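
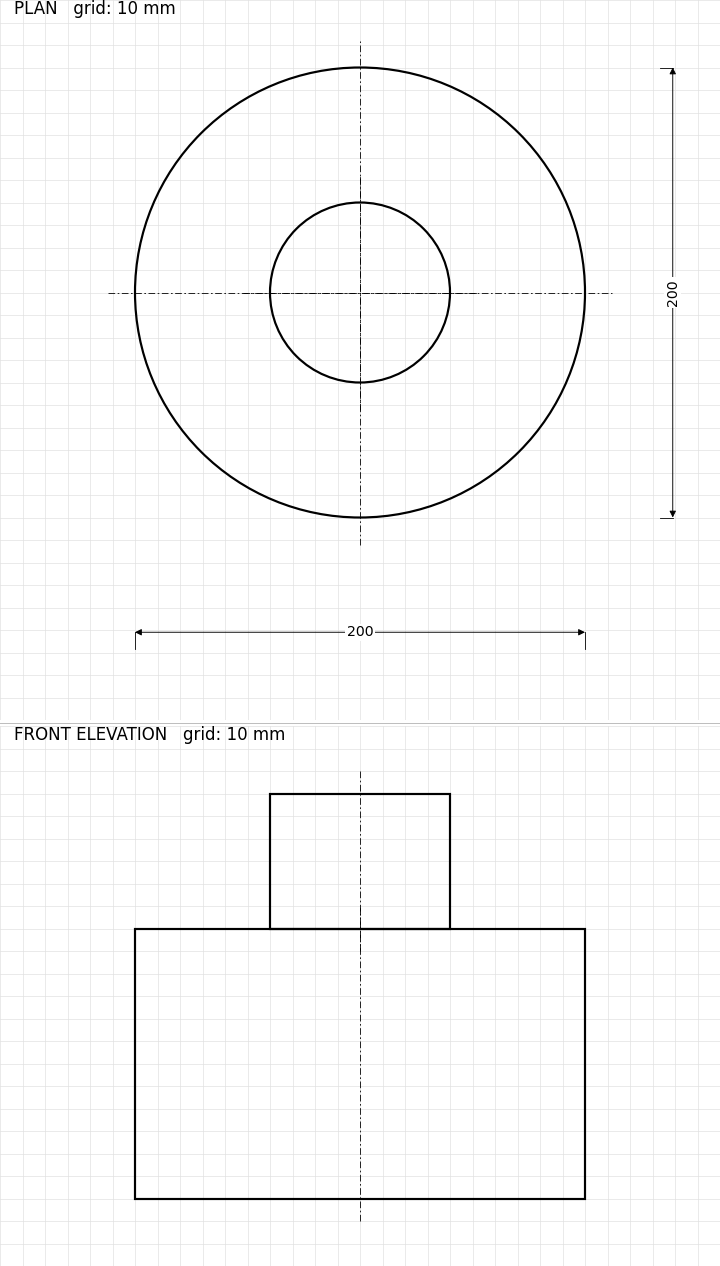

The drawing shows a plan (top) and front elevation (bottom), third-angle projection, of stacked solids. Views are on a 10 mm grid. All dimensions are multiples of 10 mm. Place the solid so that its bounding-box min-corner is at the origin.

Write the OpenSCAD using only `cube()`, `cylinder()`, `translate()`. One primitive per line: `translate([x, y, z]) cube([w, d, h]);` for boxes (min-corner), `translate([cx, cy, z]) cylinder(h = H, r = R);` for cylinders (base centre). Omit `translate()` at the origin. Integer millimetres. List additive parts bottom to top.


translate([100, 100, 0]) cylinder(h = 120, r = 100);
translate([100, 100, 120]) cylinder(h = 60, r = 40);


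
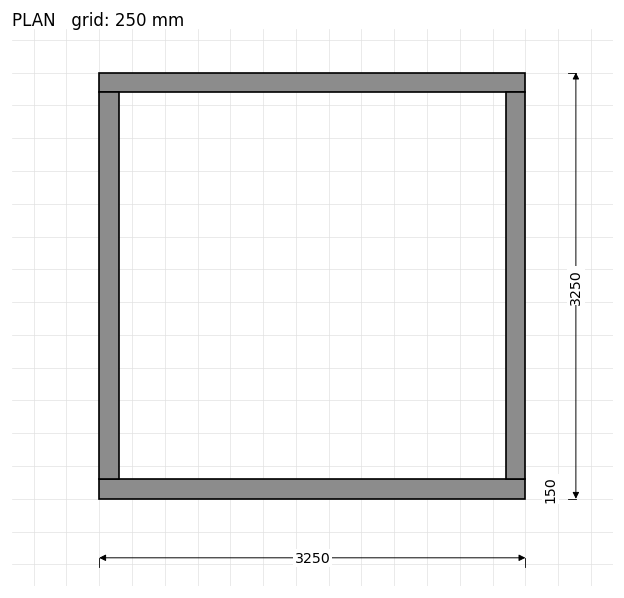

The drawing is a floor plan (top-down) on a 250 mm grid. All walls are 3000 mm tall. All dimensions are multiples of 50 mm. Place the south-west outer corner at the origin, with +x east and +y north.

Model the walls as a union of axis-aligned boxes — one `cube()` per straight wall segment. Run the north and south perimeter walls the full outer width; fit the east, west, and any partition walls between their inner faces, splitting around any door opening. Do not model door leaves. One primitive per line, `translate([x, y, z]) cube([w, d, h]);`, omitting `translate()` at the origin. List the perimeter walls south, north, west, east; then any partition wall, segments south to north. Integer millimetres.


cube([3250, 150, 3000]);
translate([0, 3100, 0]) cube([3250, 150, 3000]);
translate([0, 150, 0]) cube([150, 2950, 3000]);
translate([3100, 150, 0]) cube([150, 2950, 3000]);


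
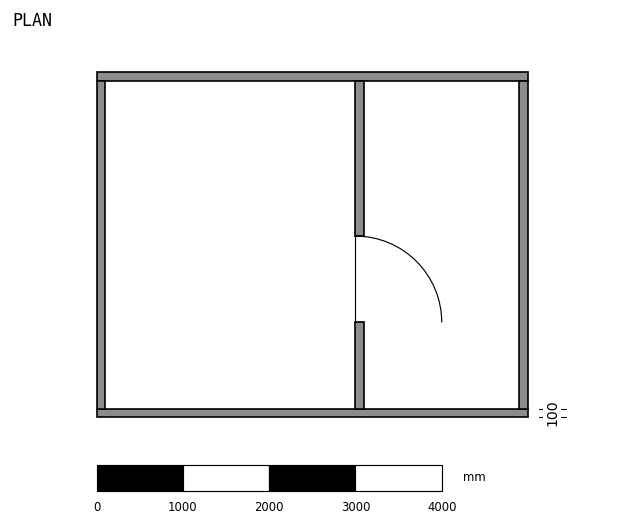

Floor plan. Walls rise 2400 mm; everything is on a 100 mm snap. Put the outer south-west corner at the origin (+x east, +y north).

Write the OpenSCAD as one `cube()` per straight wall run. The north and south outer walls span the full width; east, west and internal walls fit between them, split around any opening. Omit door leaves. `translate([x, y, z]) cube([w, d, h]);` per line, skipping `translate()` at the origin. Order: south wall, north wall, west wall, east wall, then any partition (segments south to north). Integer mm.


cube([5000, 100, 2400]);
translate([0, 3900, 0]) cube([5000, 100, 2400]);
translate([0, 100, 0]) cube([100, 3800, 2400]);
translate([4900, 100, 0]) cube([100, 3800, 2400]);
translate([3000, 100, 0]) cube([100, 1000, 2400]);
translate([3000, 2100, 0]) cube([100, 1800, 2400]);


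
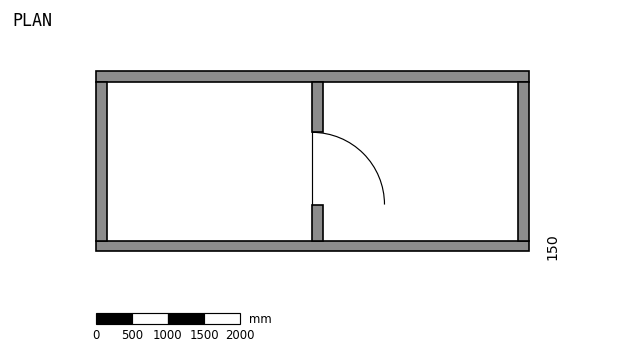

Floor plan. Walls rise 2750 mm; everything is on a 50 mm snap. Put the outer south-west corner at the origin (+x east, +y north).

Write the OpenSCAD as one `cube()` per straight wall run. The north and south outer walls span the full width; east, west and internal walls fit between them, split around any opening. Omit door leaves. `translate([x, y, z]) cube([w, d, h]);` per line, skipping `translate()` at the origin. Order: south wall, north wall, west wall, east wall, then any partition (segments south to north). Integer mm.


cube([6000, 150, 2750]);
translate([0, 2350, 0]) cube([6000, 150, 2750]);
translate([0, 150, 0]) cube([150, 2200, 2750]);
translate([5850, 150, 0]) cube([150, 2200, 2750]);
translate([3000, 150, 0]) cube([150, 500, 2750]);
translate([3000, 1650, 0]) cube([150, 700, 2750]);


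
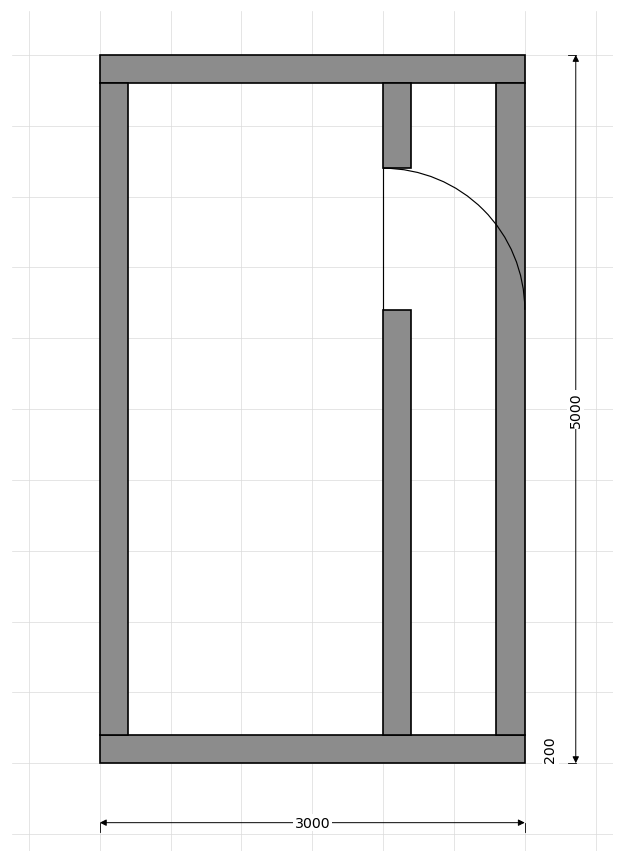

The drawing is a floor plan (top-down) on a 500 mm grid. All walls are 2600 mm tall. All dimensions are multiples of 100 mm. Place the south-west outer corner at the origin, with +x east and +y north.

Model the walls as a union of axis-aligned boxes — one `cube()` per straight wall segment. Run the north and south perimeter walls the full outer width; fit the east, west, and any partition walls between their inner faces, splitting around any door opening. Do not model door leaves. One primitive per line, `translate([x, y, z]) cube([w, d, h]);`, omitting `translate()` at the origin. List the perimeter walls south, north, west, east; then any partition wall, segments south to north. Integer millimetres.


cube([3000, 200, 2600]);
translate([0, 4800, 0]) cube([3000, 200, 2600]);
translate([0, 200, 0]) cube([200, 4600, 2600]);
translate([2800, 200, 0]) cube([200, 4600, 2600]);
translate([2000, 200, 0]) cube([200, 3000, 2600]);
translate([2000, 4200, 0]) cube([200, 600, 2600]);


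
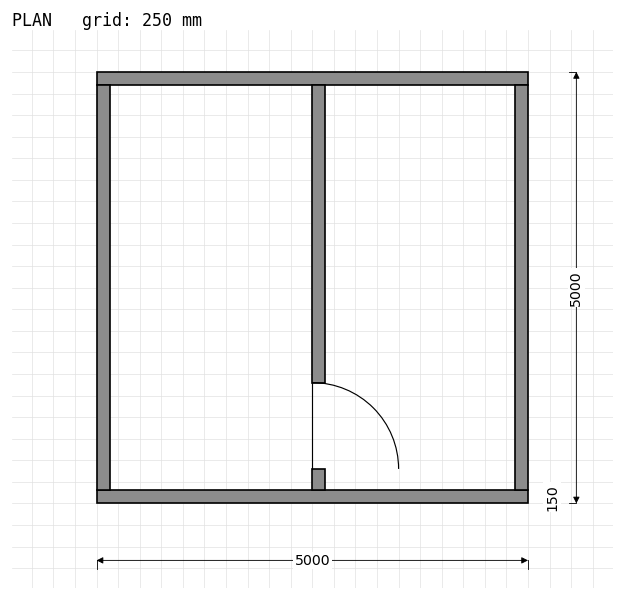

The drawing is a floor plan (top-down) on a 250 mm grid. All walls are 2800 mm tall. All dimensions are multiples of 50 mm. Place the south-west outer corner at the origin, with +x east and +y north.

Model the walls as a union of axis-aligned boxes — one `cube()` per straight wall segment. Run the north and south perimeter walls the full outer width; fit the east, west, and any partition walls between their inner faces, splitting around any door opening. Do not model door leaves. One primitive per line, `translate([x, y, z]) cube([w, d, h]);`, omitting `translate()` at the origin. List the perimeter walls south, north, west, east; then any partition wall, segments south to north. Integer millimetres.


cube([5000, 150, 2800]);
translate([0, 4850, 0]) cube([5000, 150, 2800]);
translate([0, 150, 0]) cube([150, 4700, 2800]);
translate([4850, 150, 0]) cube([150, 4700, 2800]);
translate([2500, 150, 0]) cube([150, 250, 2800]);
translate([2500, 1400, 0]) cube([150, 3450, 2800]);


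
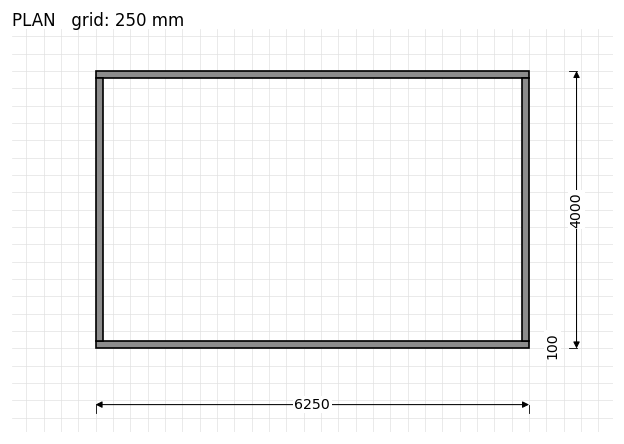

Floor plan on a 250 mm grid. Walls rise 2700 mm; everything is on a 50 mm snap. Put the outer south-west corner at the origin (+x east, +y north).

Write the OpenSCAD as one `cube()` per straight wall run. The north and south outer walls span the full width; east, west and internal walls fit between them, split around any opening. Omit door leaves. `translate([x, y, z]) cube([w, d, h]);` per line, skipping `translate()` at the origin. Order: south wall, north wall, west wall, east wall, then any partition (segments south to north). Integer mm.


cube([6250, 100, 2700]);
translate([0, 3900, 0]) cube([6250, 100, 2700]);
translate([0, 100, 0]) cube([100, 3800, 2700]);
translate([6150, 100, 0]) cube([100, 3800, 2700]);


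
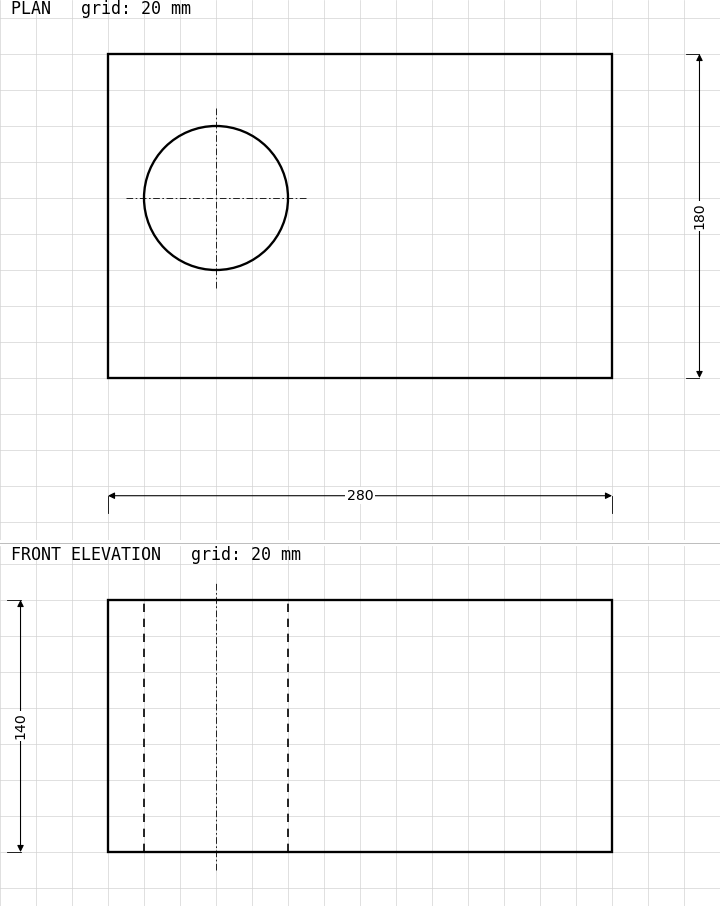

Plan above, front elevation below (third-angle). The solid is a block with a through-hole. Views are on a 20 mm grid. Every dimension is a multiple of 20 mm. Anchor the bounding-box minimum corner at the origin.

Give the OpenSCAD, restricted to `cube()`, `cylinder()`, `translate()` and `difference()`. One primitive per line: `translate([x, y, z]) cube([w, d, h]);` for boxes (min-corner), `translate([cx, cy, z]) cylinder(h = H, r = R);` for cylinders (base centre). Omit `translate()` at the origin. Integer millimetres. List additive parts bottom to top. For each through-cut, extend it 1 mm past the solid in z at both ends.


difference() {
  cube([280, 180, 140]);
  translate([60, 100, -1]) cylinder(h = 142, r = 40);
}


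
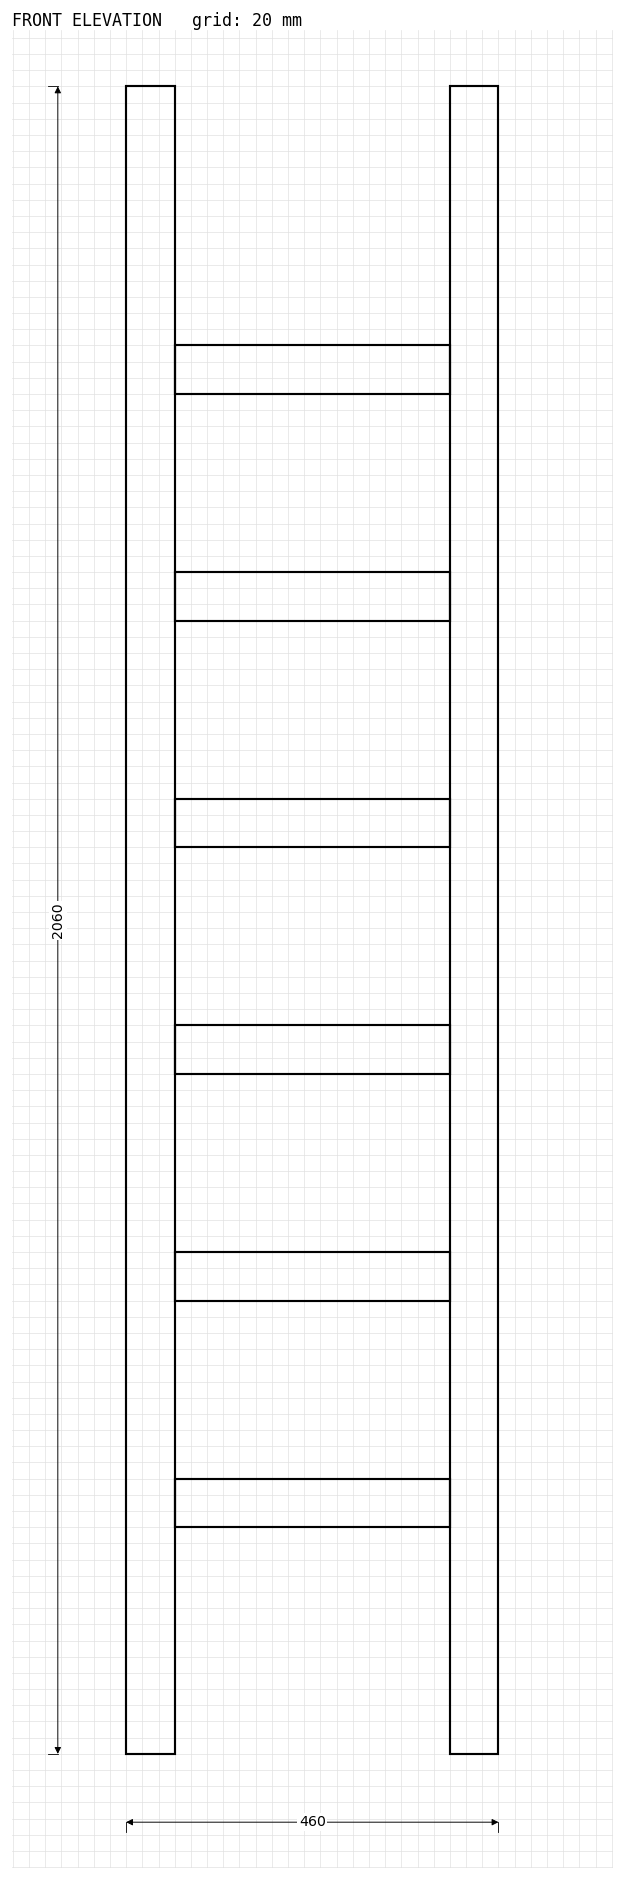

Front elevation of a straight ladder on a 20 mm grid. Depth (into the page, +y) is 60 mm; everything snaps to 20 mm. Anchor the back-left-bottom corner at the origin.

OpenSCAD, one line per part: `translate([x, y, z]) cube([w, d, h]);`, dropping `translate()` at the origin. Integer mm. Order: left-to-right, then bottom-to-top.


cube([60, 60, 2060]);
translate([60, 0, 280]) cube([340, 60, 60]);
translate([60, 0, 560]) cube([340, 60, 60]);
translate([60, 0, 840]) cube([340, 60, 60]);
translate([60, 0, 1120]) cube([340, 60, 60]);
translate([60, 0, 1400]) cube([340, 60, 60]);
translate([60, 0, 1680]) cube([340, 60, 60]);
translate([400, 0, 0]) cube([60, 60, 2060]);


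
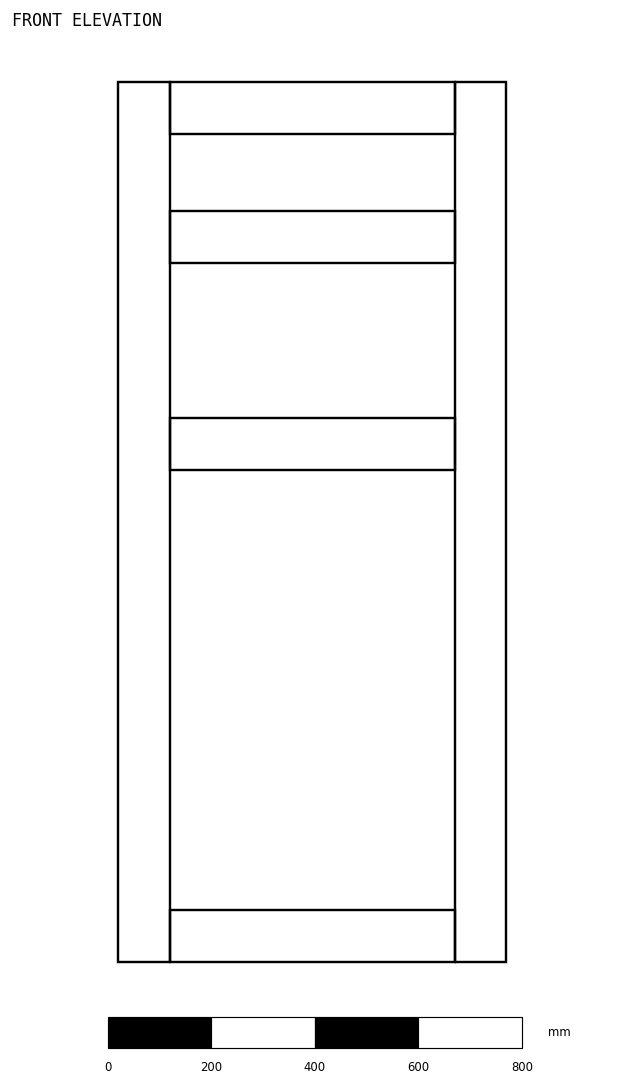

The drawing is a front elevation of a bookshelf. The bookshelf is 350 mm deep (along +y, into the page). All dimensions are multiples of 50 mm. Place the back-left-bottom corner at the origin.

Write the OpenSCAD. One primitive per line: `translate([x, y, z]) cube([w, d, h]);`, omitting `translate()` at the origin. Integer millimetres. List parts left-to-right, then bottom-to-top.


cube([100, 350, 1700]);
translate([100, 0, 0]) cube([550, 350, 100]);
translate([100, 0, 950]) cube([550, 350, 100]);
translate([100, 0, 1350]) cube([550, 350, 100]);
translate([100, 0, 1600]) cube([550, 350, 100]);
translate([650, 0, 0]) cube([100, 350, 1700]);


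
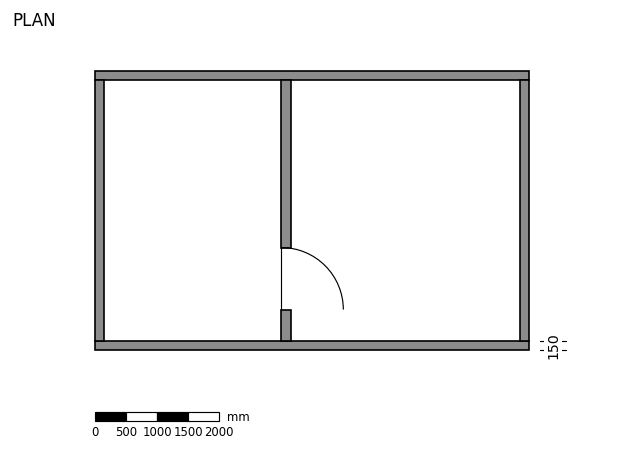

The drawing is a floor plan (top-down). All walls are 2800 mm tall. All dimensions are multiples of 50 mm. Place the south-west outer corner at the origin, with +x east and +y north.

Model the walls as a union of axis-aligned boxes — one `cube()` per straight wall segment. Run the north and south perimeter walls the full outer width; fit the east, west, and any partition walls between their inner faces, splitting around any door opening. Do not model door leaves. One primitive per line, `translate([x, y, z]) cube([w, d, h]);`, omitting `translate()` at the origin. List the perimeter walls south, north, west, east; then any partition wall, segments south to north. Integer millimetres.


cube([7000, 150, 2800]);
translate([0, 4350, 0]) cube([7000, 150, 2800]);
translate([0, 150, 0]) cube([150, 4200, 2800]);
translate([6850, 150, 0]) cube([150, 4200, 2800]);
translate([3000, 150, 0]) cube([150, 500, 2800]);
translate([3000, 1650, 0]) cube([150, 2700, 2800]);


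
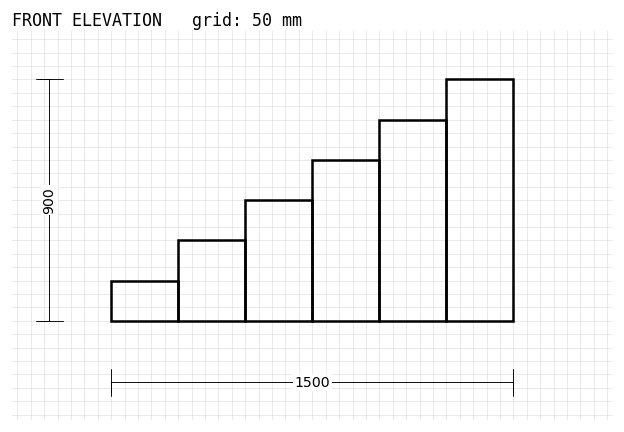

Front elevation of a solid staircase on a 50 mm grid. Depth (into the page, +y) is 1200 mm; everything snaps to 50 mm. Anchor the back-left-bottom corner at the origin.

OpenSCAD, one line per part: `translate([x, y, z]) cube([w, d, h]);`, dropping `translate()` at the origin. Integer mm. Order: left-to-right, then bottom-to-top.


cube([250, 1200, 150]);
translate([250, 0, 0]) cube([250, 1200, 300]);
translate([500, 0, 0]) cube([250, 1200, 450]);
translate([750, 0, 0]) cube([250, 1200, 600]);
translate([1000, 0, 0]) cube([250, 1200, 750]);
translate([1250, 0, 0]) cube([250, 1200, 900]);


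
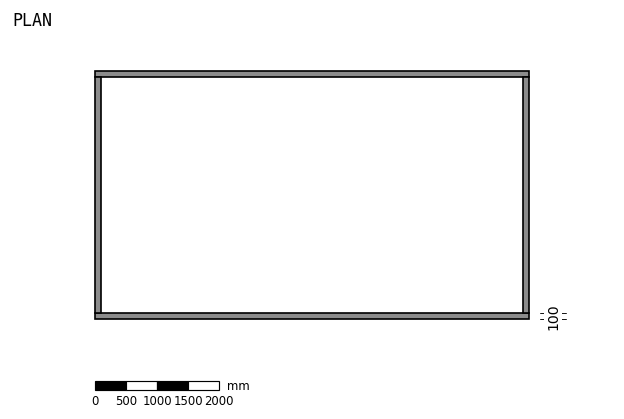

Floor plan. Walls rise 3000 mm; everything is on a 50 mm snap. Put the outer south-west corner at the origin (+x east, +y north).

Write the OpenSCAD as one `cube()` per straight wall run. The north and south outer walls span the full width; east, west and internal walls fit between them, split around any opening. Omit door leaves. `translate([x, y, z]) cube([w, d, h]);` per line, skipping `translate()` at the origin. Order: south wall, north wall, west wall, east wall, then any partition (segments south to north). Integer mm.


cube([7000, 100, 3000]);
translate([0, 3900, 0]) cube([7000, 100, 3000]);
translate([0, 100, 0]) cube([100, 3800, 3000]);
translate([6900, 100, 0]) cube([100, 3800, 3000]);


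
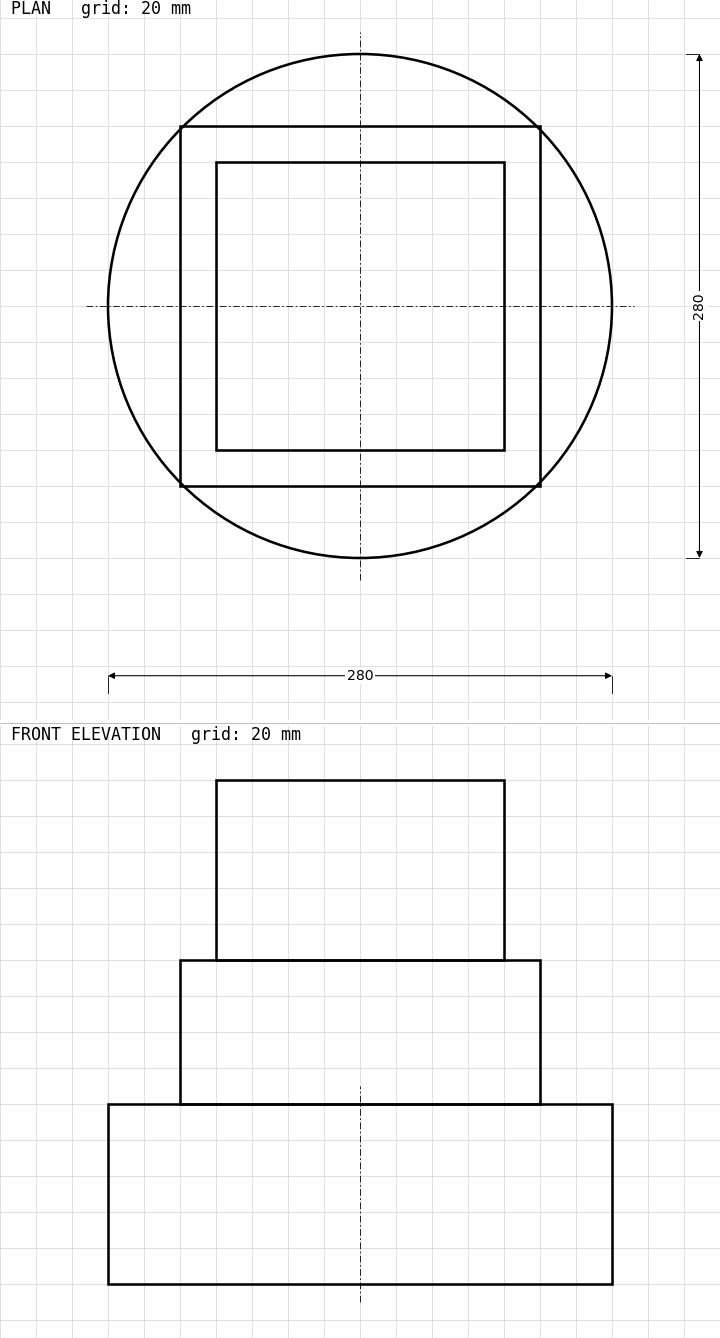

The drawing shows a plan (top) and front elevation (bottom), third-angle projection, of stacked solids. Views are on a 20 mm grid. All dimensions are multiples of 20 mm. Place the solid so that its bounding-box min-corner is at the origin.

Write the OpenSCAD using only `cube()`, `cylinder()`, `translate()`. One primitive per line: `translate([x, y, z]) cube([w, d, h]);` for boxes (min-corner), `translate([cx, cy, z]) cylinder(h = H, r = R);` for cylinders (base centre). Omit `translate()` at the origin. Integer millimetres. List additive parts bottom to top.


translate([140, 140, 0]) cylinder(h = 100, r = 140);
translate([40, 40, 100]) cube([200, 200, 80]);
translate([60, 60, 180]) cube([160, 160, 100]);


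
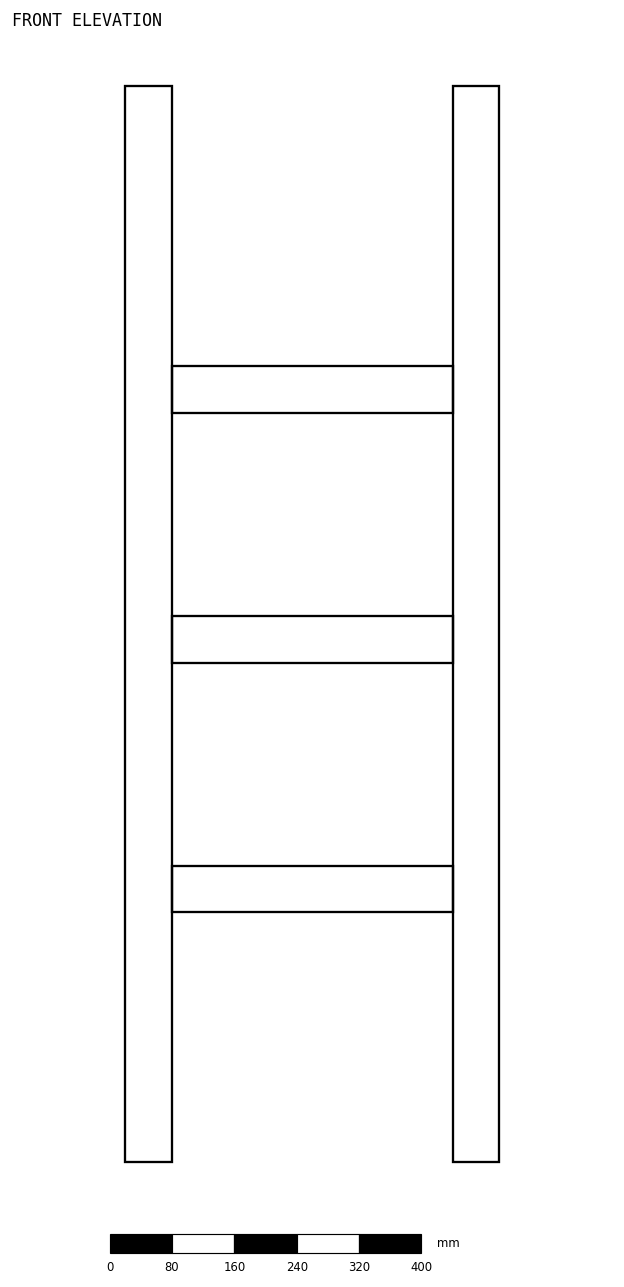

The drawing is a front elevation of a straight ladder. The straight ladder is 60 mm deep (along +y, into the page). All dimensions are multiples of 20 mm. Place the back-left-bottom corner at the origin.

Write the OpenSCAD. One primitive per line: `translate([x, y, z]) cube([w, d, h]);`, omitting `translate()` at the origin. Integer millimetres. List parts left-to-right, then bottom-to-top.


cube([60, 60, 1380]);
translate([60, 0, 320]) cube([360, 60, 60]);
translate([60, 0, 640]) cube([360, 60, 60]);
translate([60, 0, 960]) cube([360, 60, 60]);
translate([420, 0, 0]) cube([60, 60, 1380]);


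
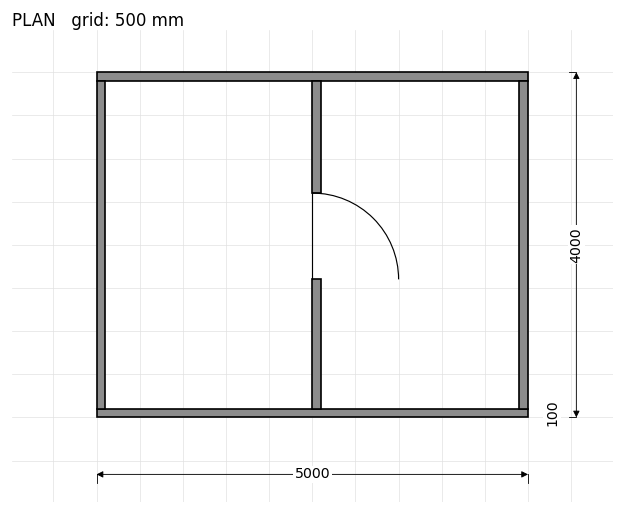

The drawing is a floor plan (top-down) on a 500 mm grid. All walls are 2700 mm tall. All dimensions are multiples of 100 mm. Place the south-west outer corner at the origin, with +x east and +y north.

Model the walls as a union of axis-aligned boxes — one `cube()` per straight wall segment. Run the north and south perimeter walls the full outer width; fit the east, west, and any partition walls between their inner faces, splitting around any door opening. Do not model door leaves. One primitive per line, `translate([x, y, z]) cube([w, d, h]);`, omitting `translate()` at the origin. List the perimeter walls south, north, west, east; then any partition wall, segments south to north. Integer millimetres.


cube([5000, 100, 2700]);
translate([0, 3900, 0]) cube([5000, 100, 2700]);
translate([0, 100, 0]) cube([100, 3800, 2700]);
translate([4900, 100, 0]) cube([100, 3800, 2700]);
translate([2500, 100, 0]) cube([100, 1500, 2700]);
translate([2500, 2600, 0]) cube([100, 1300, 2700]);


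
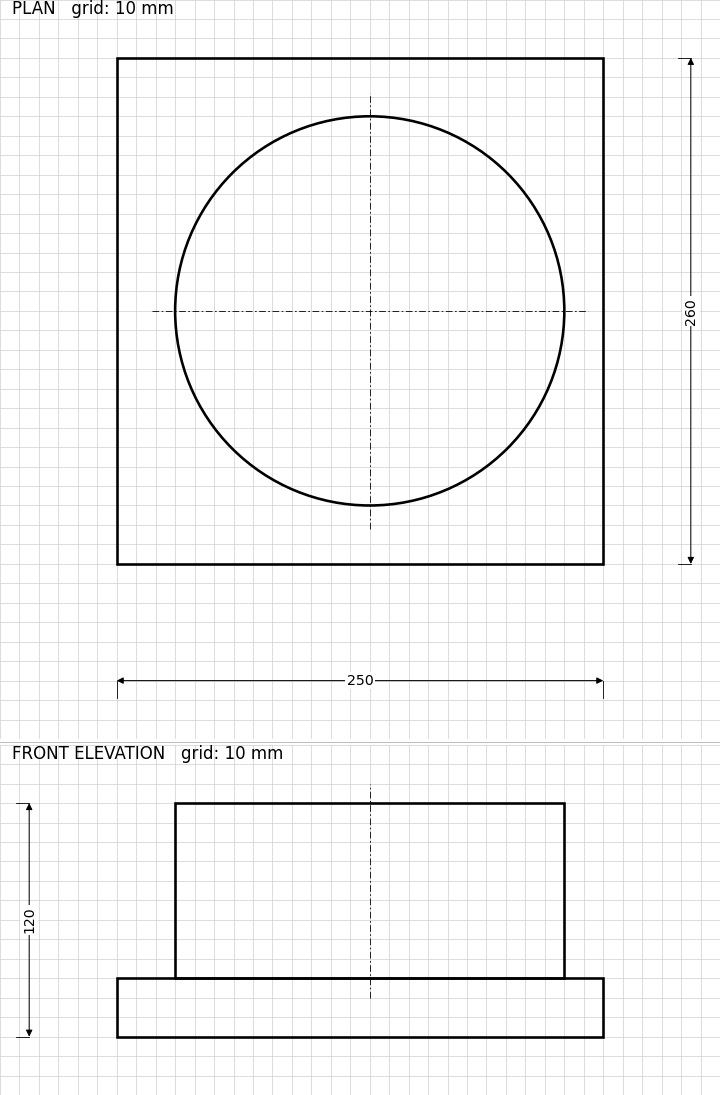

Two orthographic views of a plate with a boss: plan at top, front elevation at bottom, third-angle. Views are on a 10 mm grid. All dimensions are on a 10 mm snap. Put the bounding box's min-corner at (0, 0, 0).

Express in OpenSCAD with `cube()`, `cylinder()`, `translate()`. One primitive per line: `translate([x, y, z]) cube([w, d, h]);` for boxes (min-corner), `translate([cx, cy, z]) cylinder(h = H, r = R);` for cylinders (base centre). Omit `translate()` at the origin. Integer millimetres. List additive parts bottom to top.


cube([250, 260, 30]);
translate([130, 130, 30]) cylinder(h = 90, r = 100);


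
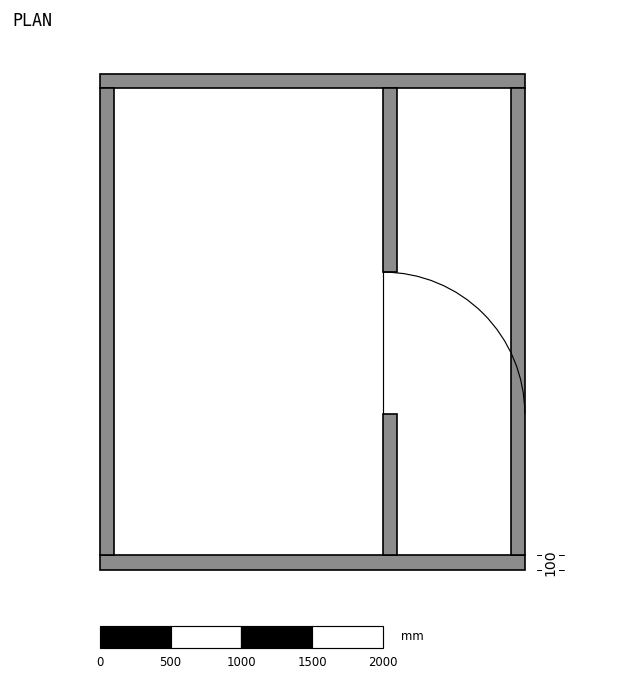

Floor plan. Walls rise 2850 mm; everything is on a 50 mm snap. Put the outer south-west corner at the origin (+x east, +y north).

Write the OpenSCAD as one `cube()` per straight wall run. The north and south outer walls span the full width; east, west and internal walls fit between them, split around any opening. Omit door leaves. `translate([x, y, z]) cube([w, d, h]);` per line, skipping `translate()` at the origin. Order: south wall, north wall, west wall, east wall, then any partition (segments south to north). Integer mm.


cube([3000, 100, 2850]);
translate([0, 3400, 0]) cube([3000, 100, 2850]);
translate([0, 100, 0]) cube([100, 3300, 2850]);
translate([2900, 100, 0]) cube([100, 3300, 2850]);
translate([2000, 100, 0]) cube([100, 1000, 2850]);
translate([2000, 2100, 0]) cube([100, 1300, 2850]);


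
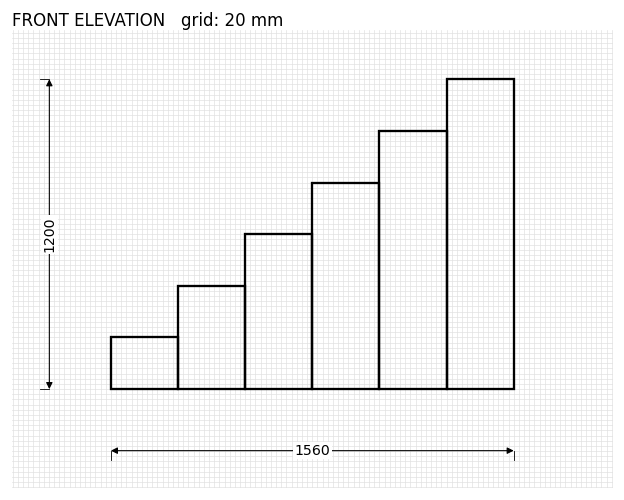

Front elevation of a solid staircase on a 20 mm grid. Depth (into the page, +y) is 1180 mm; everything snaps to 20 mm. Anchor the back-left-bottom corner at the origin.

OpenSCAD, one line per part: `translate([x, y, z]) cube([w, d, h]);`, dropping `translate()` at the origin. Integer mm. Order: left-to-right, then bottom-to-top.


cube([260, 1180, 200]);
translate([260, 0, 0]) cube([260, 1180, 400]);
translate([520, 0, 0]) cube([260, 1180, 600]);
translate([780, 0, 0]) cube([260, 1180, 800]);
translate([1040, 0, 0]) cube([260, 1180, 1000]);
translate([1300, 0, 0]) cube([260, 1180, 1200]);


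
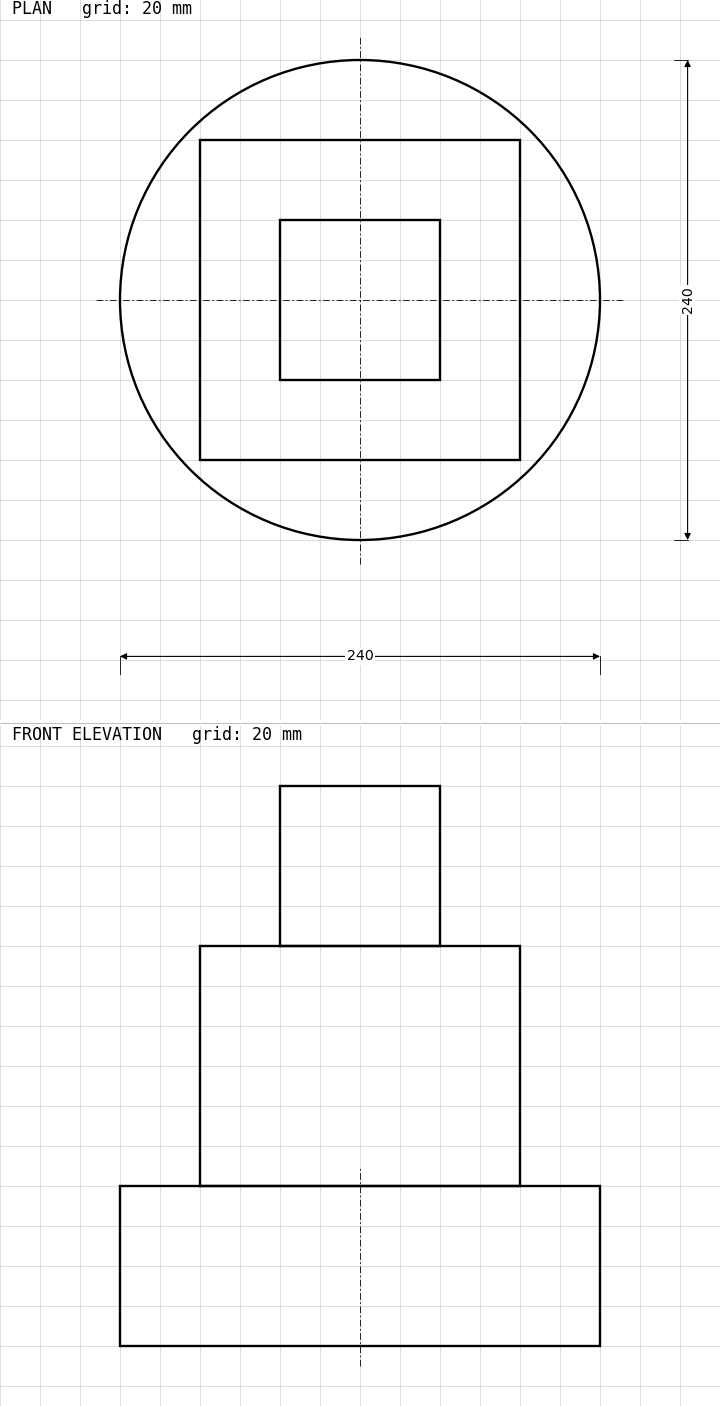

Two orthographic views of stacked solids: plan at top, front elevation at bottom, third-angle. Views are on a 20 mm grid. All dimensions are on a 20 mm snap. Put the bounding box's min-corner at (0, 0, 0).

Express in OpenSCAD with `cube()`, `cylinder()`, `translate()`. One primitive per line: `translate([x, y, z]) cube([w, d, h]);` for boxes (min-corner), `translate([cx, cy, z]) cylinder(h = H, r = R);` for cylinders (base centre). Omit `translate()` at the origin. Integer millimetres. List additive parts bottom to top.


translate([120, 120, 0]) cylinder(h = 80, r = 120);
translate([40, 40, 80]) cube([160, 160, 120]);
translate([80, 80, 200]) cube([80, 80, 80]);


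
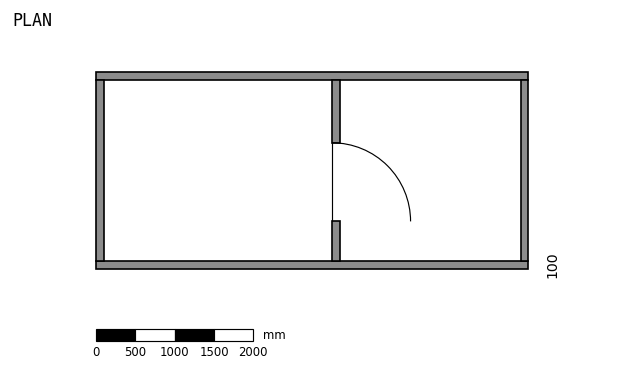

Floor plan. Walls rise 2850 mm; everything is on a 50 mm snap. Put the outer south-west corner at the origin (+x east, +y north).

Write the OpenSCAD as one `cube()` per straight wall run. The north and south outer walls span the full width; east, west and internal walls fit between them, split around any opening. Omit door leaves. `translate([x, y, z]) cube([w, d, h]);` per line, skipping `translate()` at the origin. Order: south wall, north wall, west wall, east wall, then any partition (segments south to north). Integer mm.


cube([5500, 100, 2850]);
translate([0, 2400, 0]) cube([5500, 100, 2850]);
translate([0, 100, 0]) cube([100, 2300, 2850]);
translate([5400, 100, 0]) cube([100, 2300, 2850]);
translate([3000, 100, 0]) cube([100, 500, 2850]);
translate([3000, 1600, 0]) cube([100, 800, 2850]);


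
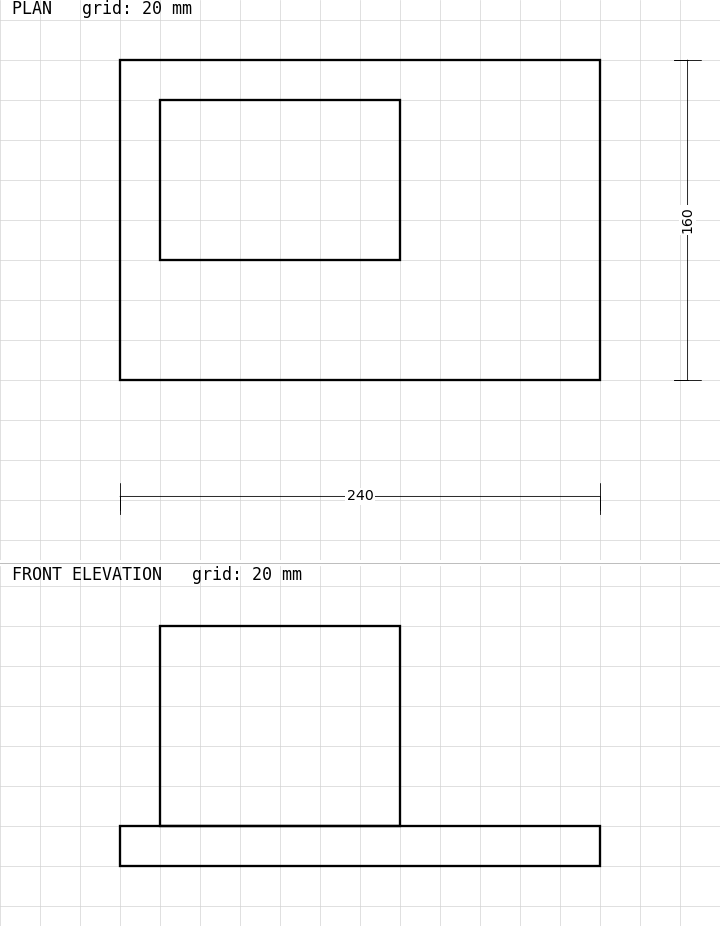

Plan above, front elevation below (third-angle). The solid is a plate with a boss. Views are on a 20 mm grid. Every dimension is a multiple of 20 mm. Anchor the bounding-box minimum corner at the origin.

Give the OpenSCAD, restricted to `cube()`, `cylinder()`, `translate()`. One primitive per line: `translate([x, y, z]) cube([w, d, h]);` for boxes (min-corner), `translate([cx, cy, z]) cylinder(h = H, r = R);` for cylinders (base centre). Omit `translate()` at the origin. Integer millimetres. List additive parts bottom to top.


cube([240, 160, 20]);
translate([20, 60, 20]) cube([120, 80, 100]);


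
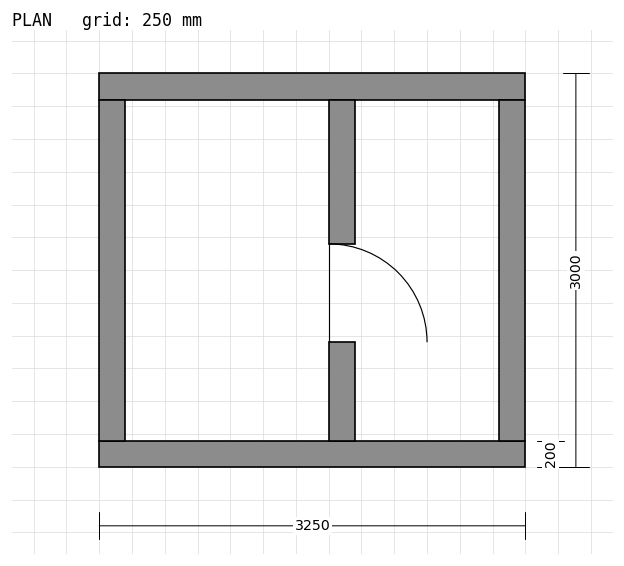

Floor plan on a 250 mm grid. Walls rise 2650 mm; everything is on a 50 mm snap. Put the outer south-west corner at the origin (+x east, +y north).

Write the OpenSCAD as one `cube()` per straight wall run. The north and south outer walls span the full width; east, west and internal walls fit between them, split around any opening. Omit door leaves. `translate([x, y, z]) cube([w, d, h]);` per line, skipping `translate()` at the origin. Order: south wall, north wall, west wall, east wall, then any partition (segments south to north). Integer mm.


cube([3250, 200, 2650]);
translate([0, 2800, 0]) cube([3250, 200, 2650]);
translate([0, 200, 0]) cube([200, 2600, 2650]);
translate([3050, 200, 0]) cube([200, 2600, 2650]);
translate([1750, 200, 0]) cube([200, 750, 2650]);
translate([1750, 1700, 0]) cube([200, 1100, 2650]);


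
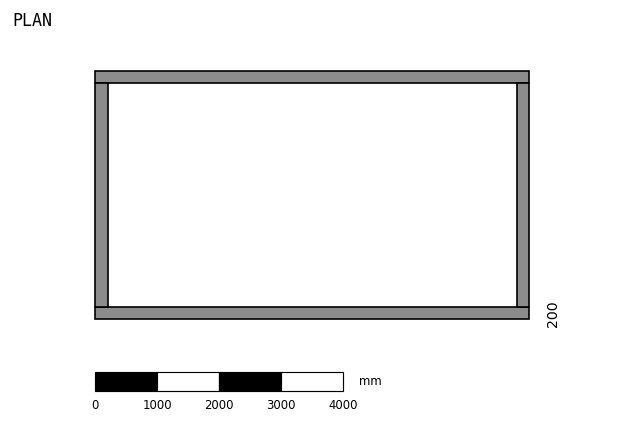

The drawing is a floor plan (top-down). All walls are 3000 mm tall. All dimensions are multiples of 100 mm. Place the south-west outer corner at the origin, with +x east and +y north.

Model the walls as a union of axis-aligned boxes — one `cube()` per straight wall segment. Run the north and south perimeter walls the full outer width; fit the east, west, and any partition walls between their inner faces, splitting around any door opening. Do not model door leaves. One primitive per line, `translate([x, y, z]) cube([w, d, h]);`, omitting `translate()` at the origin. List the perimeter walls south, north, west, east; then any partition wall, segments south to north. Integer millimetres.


cube([7000, 200, 3000]);
translate([0, 3800, 0]) cube([7000, 200, 3000]);
translate([0, 200, 0]) cube([200, 3600, 3000]);
translate([6800, 200, 0]) cube([200, 3600, 3000]);


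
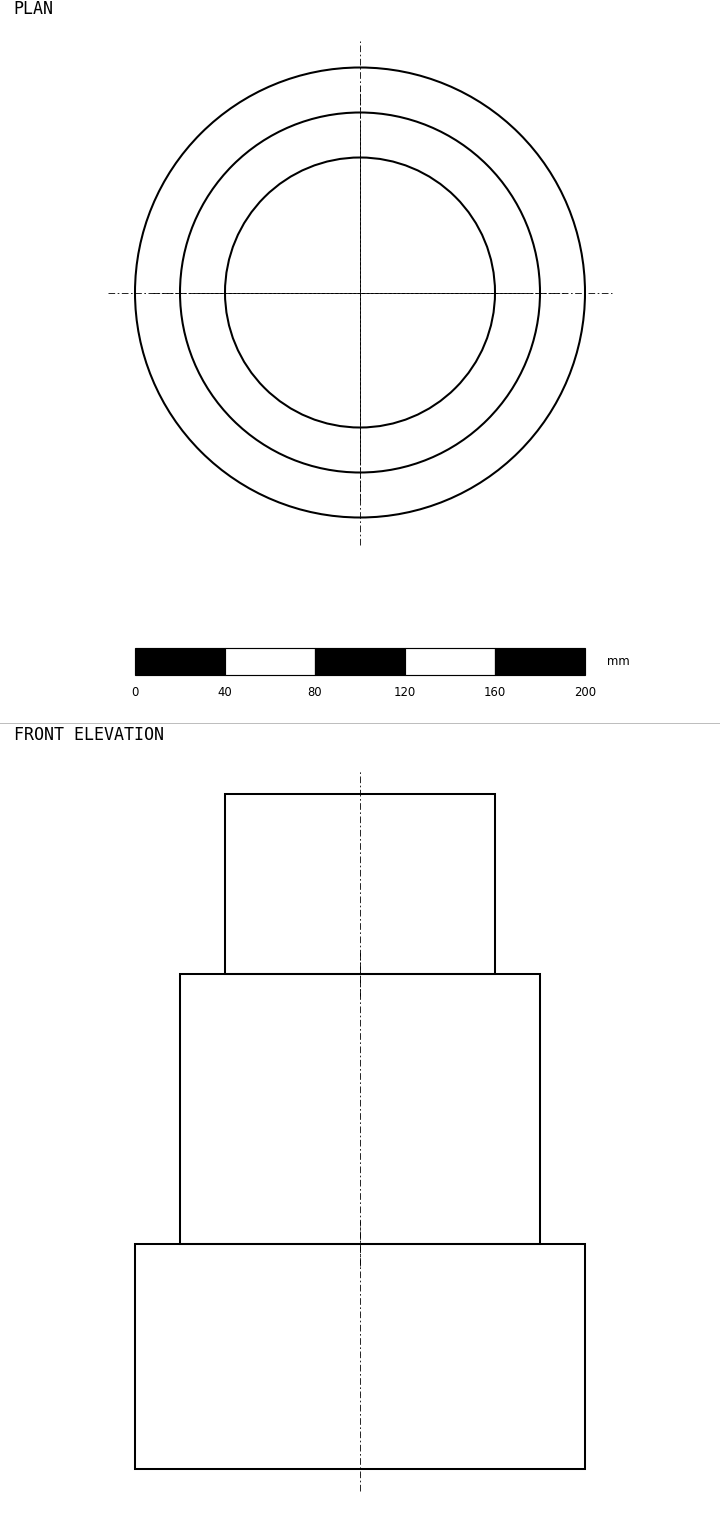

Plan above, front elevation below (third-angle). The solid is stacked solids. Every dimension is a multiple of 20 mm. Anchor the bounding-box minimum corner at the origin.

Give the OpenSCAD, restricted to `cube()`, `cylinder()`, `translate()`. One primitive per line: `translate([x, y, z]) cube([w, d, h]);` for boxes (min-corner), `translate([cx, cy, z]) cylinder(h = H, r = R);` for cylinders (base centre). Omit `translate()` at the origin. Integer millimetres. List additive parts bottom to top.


translate([100, 100, 0]) cylinder(h = 100, r = 100);
translate([100, 100, 100]) cylinder(h = 120, r = 80);
translate([100, 100, 220]) cylinder(h = 80, r = 60);


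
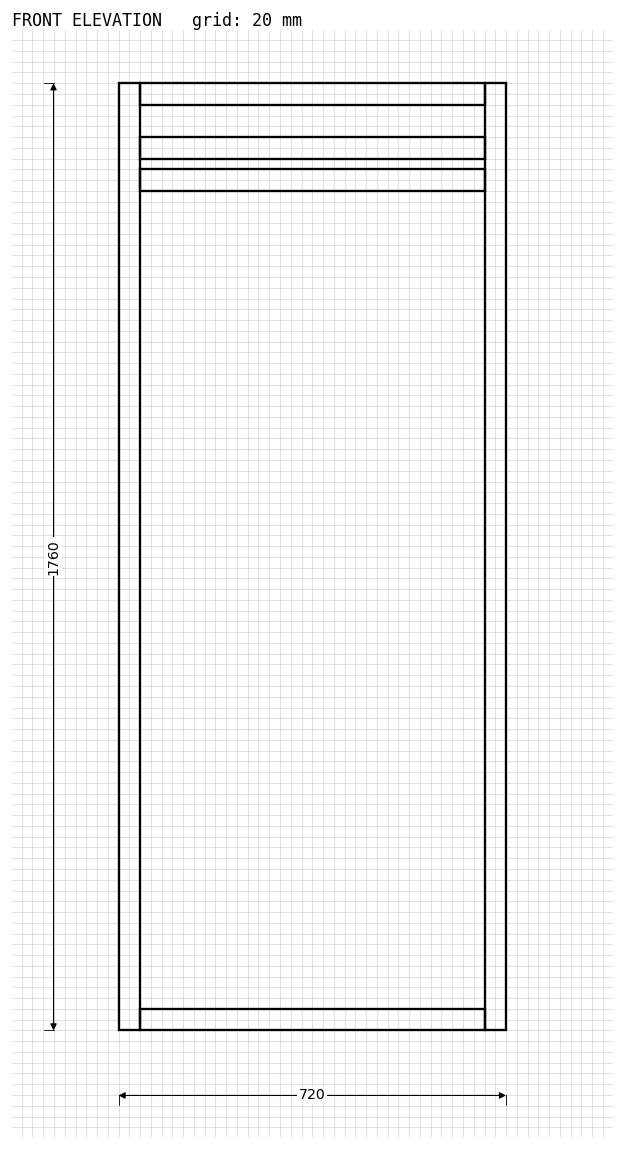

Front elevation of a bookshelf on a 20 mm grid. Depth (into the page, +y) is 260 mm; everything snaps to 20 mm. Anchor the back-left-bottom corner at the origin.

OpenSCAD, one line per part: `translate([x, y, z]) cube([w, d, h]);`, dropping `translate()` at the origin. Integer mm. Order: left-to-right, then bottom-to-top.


cube([40, 260, 1760]);
translate([40, 0, 0]) cube([640, 260, 40]);
translate([40, 0, 1560]) cube([640, 260, 40]);
translate([40, 0, 1620]) cube([640, 260, 40]);
translate([40, 0, 1720]) cube([640, 260, 40]);
translate([680, 0, 0]) cube([40, 260, 1760]);


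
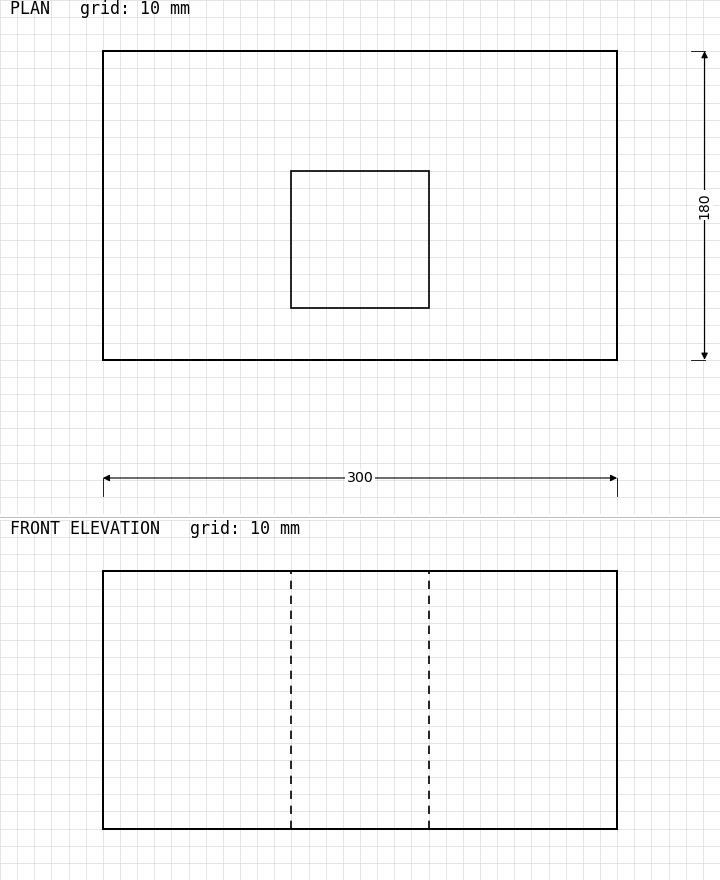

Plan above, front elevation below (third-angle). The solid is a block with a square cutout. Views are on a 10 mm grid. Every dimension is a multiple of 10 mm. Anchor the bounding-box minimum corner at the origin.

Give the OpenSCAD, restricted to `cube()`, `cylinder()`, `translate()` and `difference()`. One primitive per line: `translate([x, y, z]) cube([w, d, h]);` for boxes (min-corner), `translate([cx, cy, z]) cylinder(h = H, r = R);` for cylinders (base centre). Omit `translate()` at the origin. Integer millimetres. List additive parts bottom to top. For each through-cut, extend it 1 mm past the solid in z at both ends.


difference() {
  cube([300, 180, 150]);
  translate([110, 30, -1]) cube([80, 80, 152]);
}


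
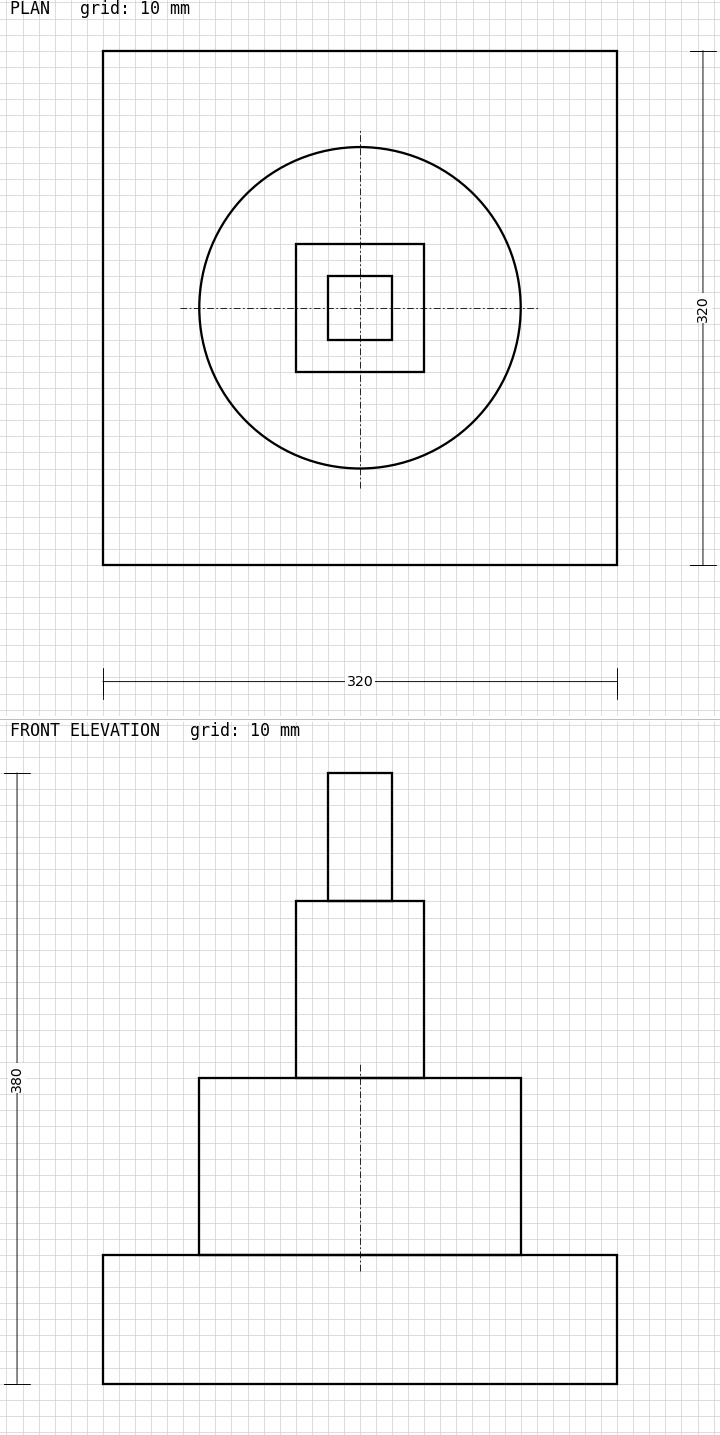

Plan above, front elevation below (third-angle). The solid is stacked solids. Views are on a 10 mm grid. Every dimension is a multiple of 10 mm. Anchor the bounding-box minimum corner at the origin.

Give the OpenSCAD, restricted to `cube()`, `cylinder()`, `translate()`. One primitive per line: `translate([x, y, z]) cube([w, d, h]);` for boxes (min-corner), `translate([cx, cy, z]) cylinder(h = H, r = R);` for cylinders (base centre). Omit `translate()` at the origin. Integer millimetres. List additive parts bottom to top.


cube([320, 320, 80]);
translate([160, 160, 80]) cylinder(h = 110, r = 100);
translate([120, 120, 190]) cube([80, 80, 110]);
translate([140, 140, 300]) cube([40, 40, 80]);


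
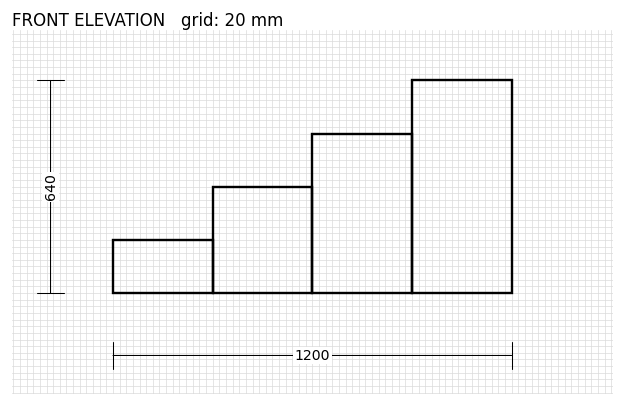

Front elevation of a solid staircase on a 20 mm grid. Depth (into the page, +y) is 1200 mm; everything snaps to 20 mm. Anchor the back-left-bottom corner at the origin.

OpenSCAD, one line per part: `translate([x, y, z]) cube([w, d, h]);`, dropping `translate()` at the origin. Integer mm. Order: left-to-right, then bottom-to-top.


cube([300, 1200, 160]);
translate([300, 0, 0]) cube([300, 1200, 320]);
translate([600, 0, 0]) cube([300, 1200, 480]);
translate([900, 0, 0]) cube([300, 1200, 640]);


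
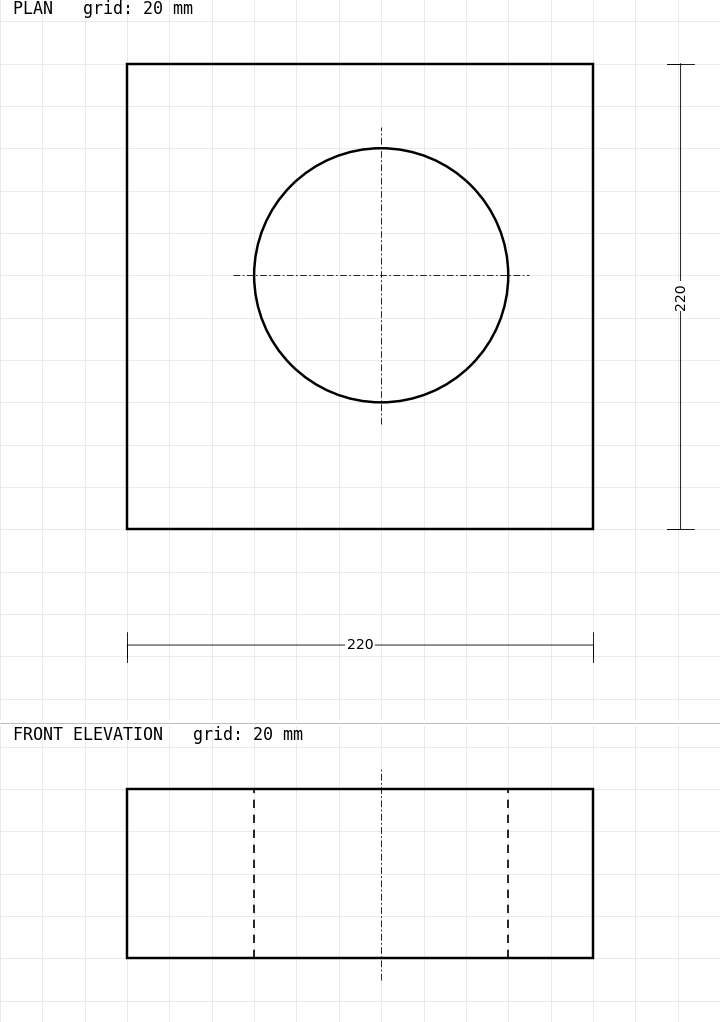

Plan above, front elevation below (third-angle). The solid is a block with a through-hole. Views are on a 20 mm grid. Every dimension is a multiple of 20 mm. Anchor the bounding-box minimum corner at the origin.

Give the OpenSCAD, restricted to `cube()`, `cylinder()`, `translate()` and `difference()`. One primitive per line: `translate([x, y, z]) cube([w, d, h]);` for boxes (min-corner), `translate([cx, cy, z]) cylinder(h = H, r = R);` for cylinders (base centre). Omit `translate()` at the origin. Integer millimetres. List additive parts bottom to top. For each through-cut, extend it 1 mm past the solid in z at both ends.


difference() {
  cube([220, 220, 80]);
  translate([120, 120, -1]) cylinder(h = 82, r = 60);
}


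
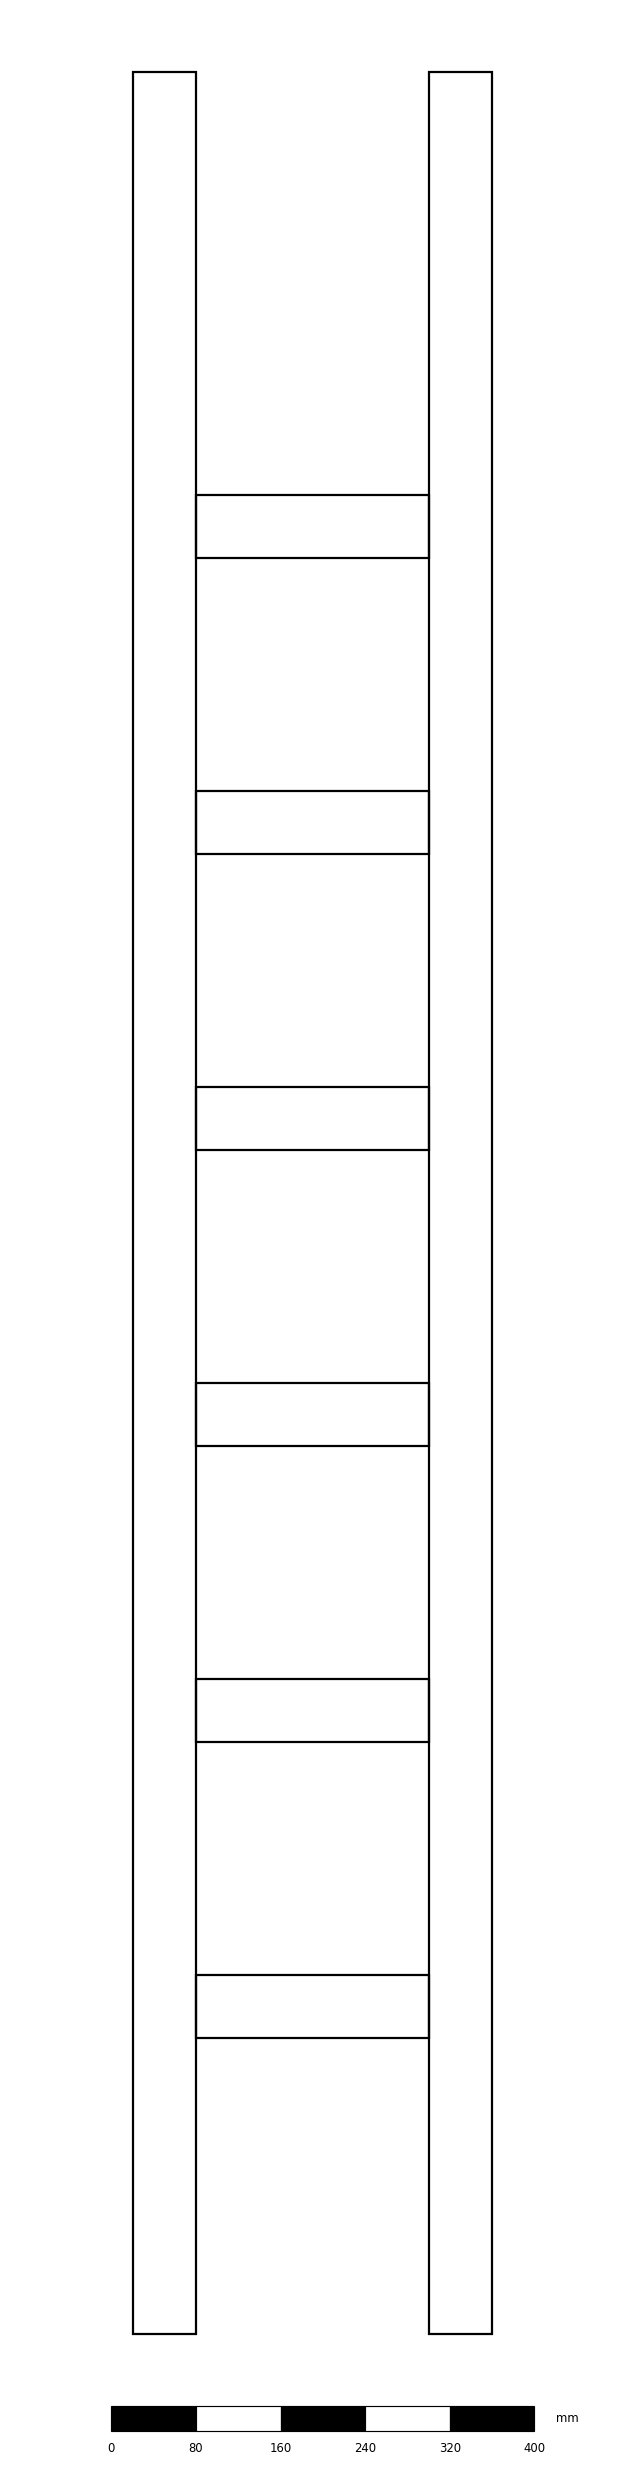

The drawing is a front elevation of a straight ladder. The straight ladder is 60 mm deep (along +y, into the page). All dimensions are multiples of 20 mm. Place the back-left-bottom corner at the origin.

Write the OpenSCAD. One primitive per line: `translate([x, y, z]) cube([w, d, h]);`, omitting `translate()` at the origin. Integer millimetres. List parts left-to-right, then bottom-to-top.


cube([60, 60, 2140]);
translate([60, 0, 280]) cube([220, 60, 60]);
translate([60, 0, 560]) cube([220, 60, 60]);
translate([60, 0, 840]) cube([220, 60, 60]);
translate([60, 0, 1120]) cube([220, 60, 60]);
translate([60, 0, 1400]) cube([220, 60, 60]);
translate([60, 0, 1680]) cube([220, 60, 60]);
translate([280, 0, 0]) cube([60, 60, 2140]);


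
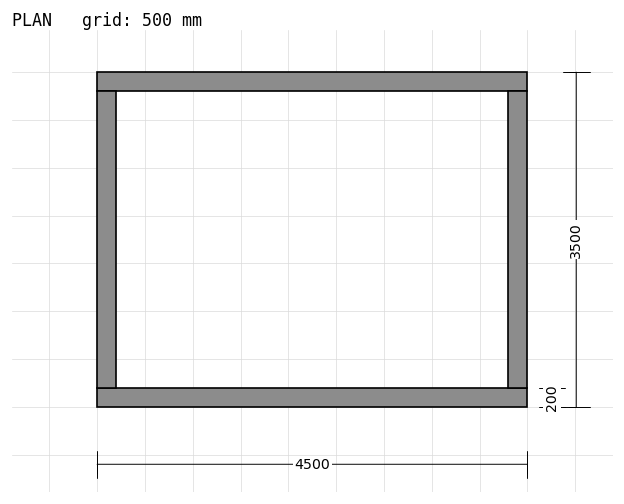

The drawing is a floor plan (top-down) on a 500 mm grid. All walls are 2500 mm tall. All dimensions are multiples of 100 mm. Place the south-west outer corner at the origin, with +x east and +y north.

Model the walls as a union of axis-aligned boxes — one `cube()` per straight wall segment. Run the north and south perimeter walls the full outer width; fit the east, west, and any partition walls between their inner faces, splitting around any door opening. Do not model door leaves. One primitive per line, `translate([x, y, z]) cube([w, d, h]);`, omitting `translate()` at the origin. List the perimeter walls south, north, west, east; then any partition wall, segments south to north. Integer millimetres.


cube([4500, 200, 2500]);
translate([0, 3300, 0]) cube([4500, 200, 2500]);
translate([0, 200, 0]) cube([200, 3100, 2500]);
translate([4300, 200, 0]) cube([200, 3100, 2500]);


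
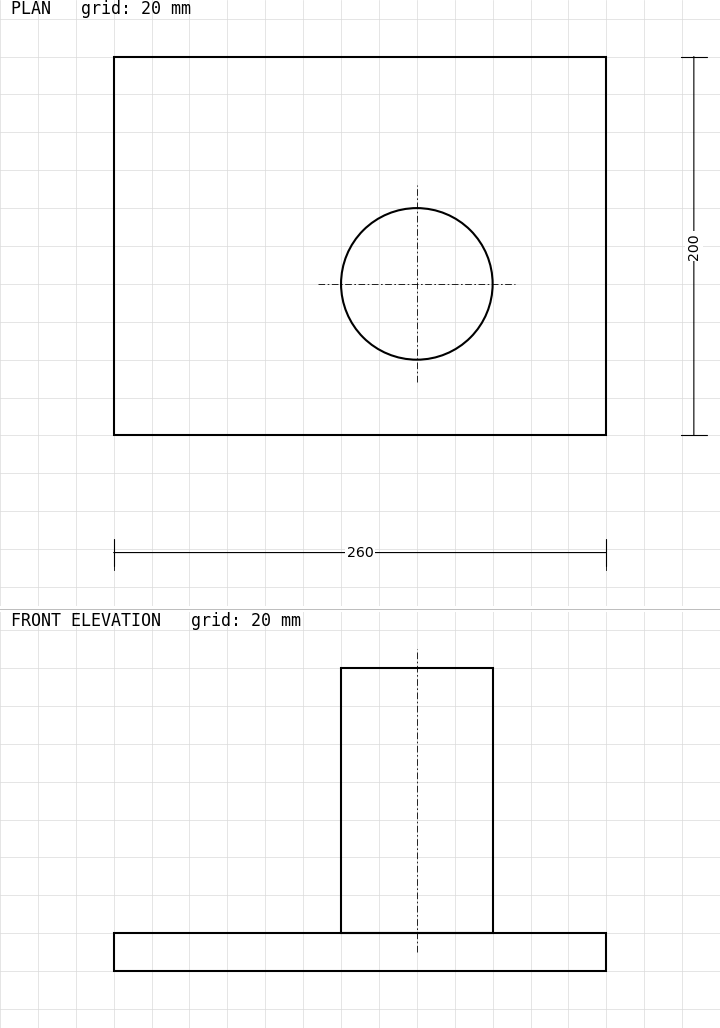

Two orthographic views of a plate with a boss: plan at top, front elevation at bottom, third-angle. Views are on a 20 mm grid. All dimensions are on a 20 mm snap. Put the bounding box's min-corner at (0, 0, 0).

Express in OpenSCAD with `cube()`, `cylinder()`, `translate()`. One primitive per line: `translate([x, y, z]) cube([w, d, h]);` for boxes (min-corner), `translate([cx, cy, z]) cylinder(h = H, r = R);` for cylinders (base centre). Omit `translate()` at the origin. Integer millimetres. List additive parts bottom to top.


cube([260, 200, 20]);
translate([160, 80, 20]) cylinder(h = 140, r = 40);


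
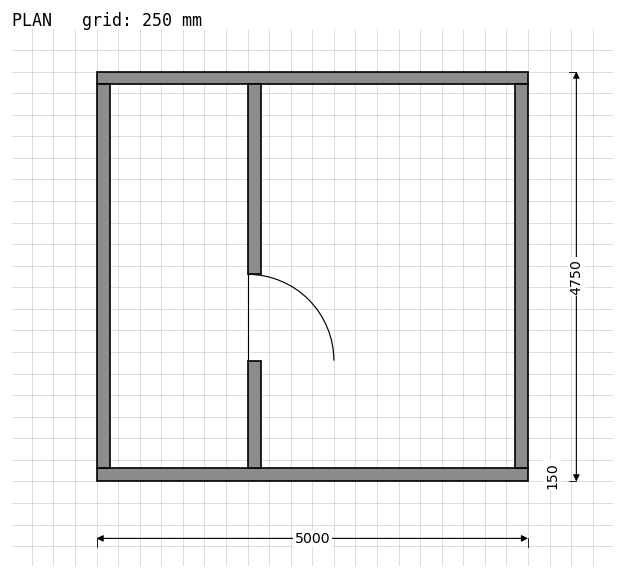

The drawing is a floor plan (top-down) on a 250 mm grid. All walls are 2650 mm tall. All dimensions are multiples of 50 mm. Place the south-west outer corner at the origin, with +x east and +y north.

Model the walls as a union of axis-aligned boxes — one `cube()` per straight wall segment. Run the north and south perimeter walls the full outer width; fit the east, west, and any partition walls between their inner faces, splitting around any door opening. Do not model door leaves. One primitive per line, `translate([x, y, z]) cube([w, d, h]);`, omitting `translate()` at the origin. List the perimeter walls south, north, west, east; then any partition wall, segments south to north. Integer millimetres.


cube([5000, 150, 2650]);
translate([0, 4600, 0]) cube([5000, 150, 2650]);
translate([0, 150, 0]) cube([150, 4450, 2650]);
translate([4850, 150, 0]) cube([150, 4450, 2650]);
translate([1750, 150, 0]) cube([150, 1250, 2650]);
translate([1750, 2400, 0]) cube([150, 2200, 2650]);


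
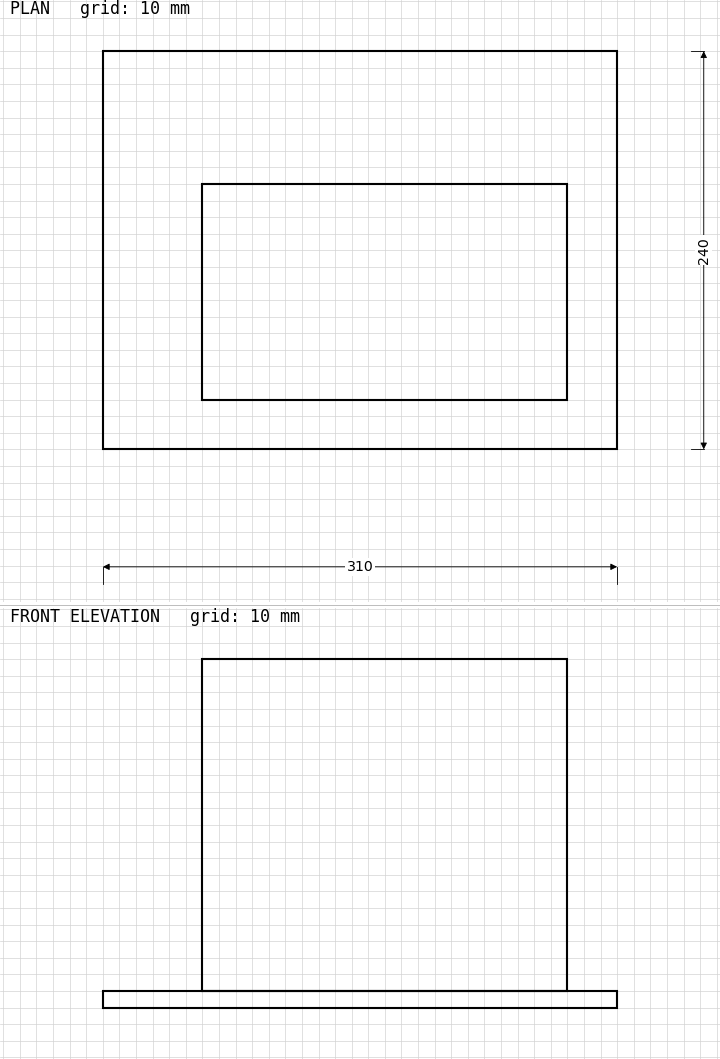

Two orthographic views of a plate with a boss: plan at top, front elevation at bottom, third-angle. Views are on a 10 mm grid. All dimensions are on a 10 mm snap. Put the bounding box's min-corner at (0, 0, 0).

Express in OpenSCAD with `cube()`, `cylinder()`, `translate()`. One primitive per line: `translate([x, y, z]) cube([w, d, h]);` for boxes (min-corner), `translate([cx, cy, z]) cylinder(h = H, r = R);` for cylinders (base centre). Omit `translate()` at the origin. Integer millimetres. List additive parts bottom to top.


cube([310, 240, 10]);
translate([60, 30, 10]) cube([220, 130, 200]);


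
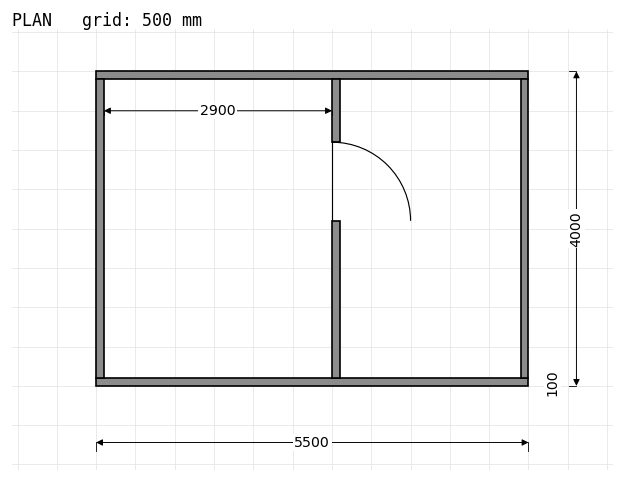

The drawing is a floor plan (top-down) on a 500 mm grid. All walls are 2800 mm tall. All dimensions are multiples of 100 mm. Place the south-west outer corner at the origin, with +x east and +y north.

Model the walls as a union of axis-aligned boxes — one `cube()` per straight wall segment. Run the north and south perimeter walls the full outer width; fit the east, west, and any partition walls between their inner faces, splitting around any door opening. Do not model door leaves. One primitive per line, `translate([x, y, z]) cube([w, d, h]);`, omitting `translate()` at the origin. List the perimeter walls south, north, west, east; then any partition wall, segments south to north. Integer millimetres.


cube([5500, 100, 2800]);
translate([0, 3900, 0]) cube([5500, 100, 2800]);
translate([0, 100, 0]) cube([100, 3800, 2800]);
translate([5400, 100, 0]) cube([100, 3800, 2800]);
translate([3000, 100, 0]) cube([100, 2000, 2800]);
translate([3000, 3100, 0]) cube([100, 800, 2800]);


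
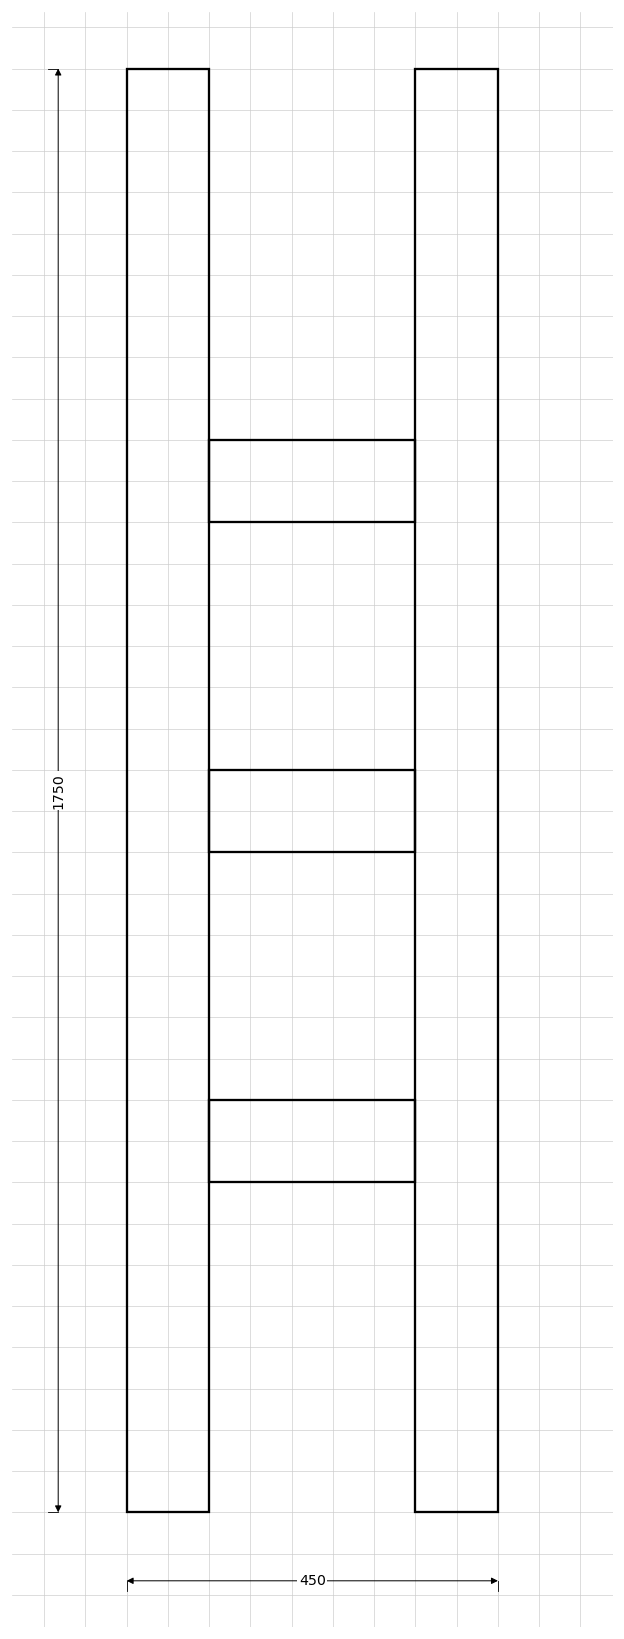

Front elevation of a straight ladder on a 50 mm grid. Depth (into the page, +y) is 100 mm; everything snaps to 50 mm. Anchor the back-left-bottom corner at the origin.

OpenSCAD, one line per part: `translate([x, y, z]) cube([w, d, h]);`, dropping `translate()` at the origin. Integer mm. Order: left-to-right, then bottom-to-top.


cube([100, 100, 1750]);
translate([100, 0, 400]) cube([250, 100, 100]);
translate([100, 0, 800]) cube([250, 100, 100]);
translate([100, 0, 1200]) cube([250, 100, 100]);
translate([350, 0, 0]) cube([100, 100, 1750]);
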